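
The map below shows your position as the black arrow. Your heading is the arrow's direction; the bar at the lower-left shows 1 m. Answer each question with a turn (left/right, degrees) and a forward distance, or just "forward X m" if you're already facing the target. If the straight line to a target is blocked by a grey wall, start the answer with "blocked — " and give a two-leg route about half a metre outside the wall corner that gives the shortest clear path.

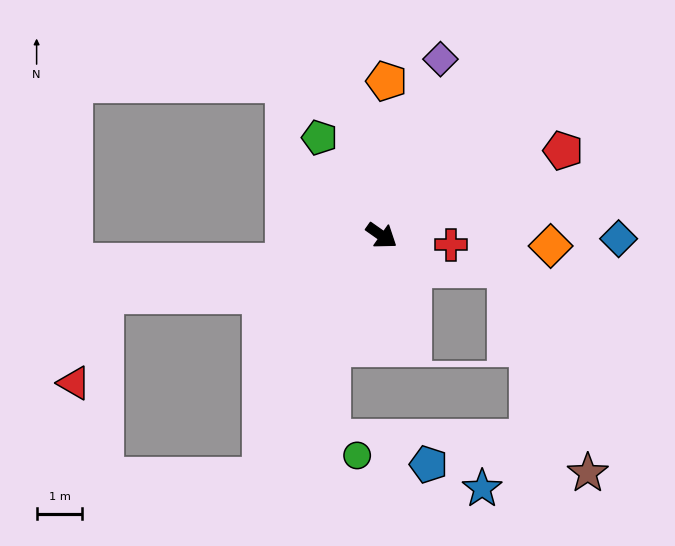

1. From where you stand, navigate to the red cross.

turn left 28°, forward 1.5 m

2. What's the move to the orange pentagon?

turn left 123°, forward 3.4 m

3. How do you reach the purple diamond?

turn left 107°, forward 4.1 m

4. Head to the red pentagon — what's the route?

turn left 60°, forward 4.4 m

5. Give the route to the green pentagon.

turn left 158°, forward 2.5 m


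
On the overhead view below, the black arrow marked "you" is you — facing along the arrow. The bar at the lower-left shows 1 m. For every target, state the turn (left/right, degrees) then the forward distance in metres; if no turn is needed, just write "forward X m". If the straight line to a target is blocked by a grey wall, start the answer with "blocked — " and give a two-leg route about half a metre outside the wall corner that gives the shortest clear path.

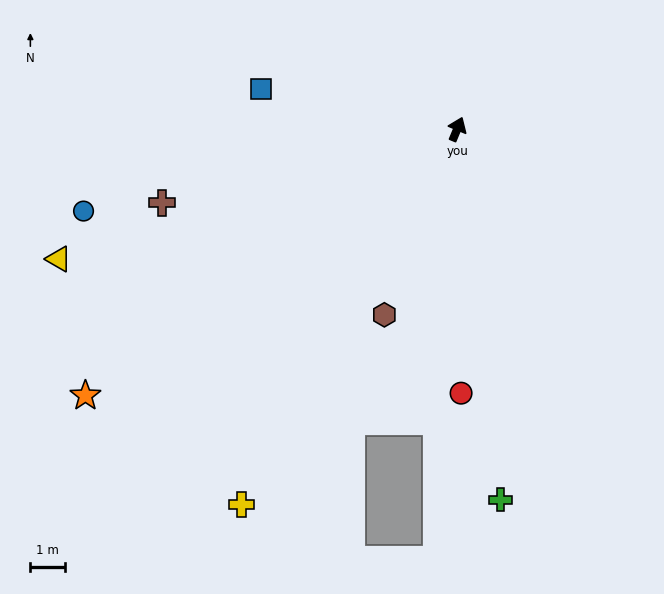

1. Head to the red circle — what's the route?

turn right 157°, forward 7.6 m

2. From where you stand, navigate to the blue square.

turn left 101°, forward 5.8 m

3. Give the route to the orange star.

turn left 148°, forward 13.2 m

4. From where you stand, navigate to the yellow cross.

turn left 173°, forward 12.5 m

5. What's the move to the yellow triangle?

turn left 131°, forward 12.1 m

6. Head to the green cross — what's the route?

turn right 151°, forward 10.7 m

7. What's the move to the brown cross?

turn left 127°, forward 8.8 m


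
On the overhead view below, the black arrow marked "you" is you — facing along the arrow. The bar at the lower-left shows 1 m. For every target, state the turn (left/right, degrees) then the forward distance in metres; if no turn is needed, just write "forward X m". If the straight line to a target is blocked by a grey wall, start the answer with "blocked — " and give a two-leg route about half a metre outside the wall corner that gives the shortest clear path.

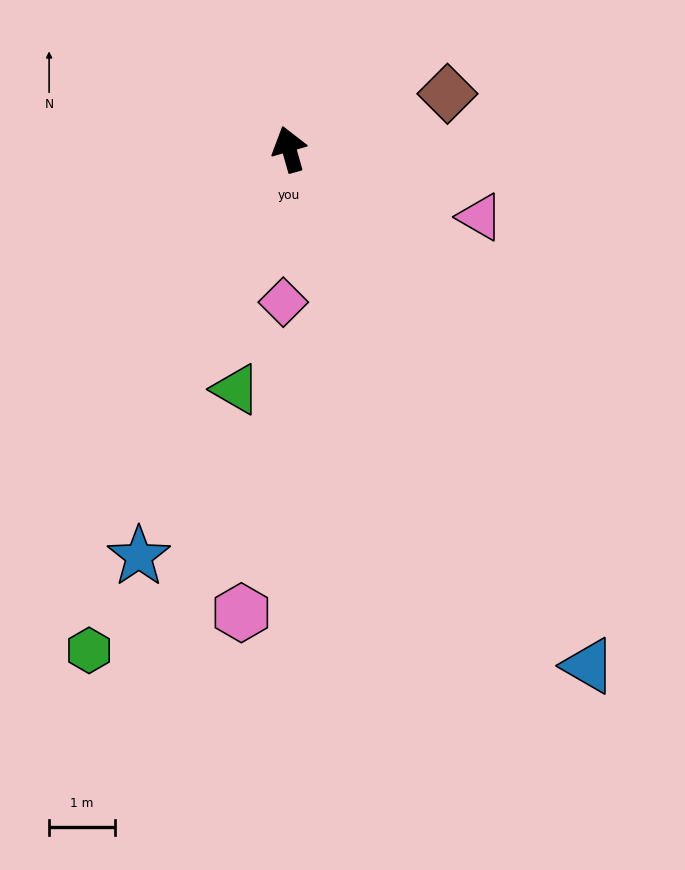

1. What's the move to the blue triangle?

turn right 166°, forward 9.1 m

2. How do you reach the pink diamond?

turn left 162°, forward 2.3 m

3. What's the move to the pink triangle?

turn right 125°, forward 3.1 m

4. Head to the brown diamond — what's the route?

turn right 87°, forward 2.6 m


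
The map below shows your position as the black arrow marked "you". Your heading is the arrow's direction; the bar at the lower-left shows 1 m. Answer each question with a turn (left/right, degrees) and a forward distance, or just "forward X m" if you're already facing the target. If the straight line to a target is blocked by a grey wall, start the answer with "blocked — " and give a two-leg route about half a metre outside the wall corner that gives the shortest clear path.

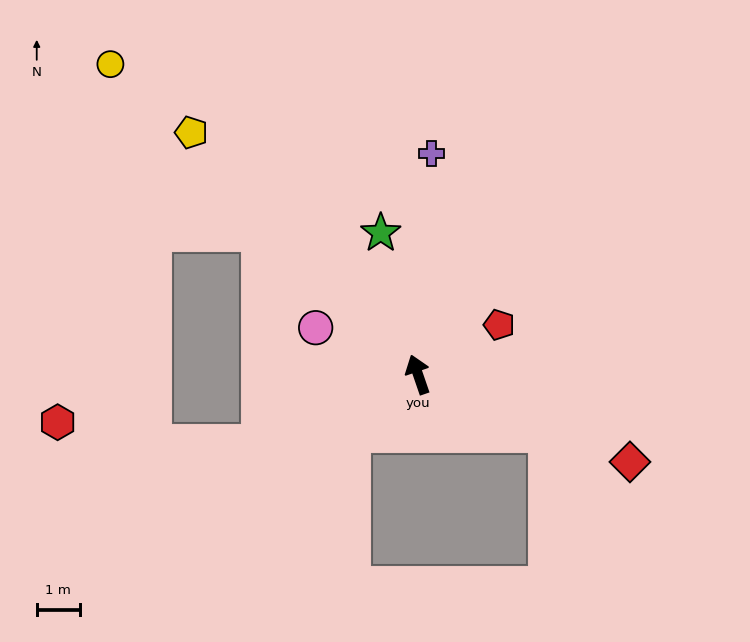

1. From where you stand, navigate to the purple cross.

turn right 22°, forward 5.1 m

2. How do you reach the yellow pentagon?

turn left 24°, forward 7.6 m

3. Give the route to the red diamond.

turn right 131°, forward 5.3 m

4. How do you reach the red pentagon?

turn right 78°, forward 2.2 m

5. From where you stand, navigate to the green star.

turn right 4°, forward 3.4 m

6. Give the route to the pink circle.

turn left 46°, forward 2.6 m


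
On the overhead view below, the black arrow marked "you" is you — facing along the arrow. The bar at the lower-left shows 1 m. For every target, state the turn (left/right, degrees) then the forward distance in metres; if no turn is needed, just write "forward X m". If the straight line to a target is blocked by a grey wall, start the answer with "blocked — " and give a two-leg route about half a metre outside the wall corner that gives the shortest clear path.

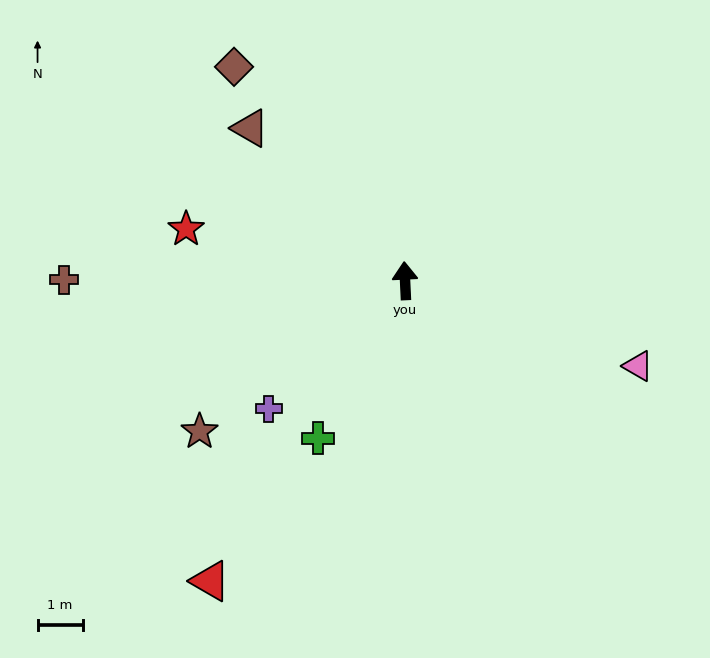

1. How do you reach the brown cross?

turn left 87°, forward 7.6 m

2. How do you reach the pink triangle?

turn right 113°, forward 5.5 m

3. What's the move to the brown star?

turn left 124°, forward 5.7 m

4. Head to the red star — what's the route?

turn left 74°, forward 5.0 m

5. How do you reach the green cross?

turn left 148°, forward 4.0 m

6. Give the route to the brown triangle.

turn left 43°, forward 4.8 m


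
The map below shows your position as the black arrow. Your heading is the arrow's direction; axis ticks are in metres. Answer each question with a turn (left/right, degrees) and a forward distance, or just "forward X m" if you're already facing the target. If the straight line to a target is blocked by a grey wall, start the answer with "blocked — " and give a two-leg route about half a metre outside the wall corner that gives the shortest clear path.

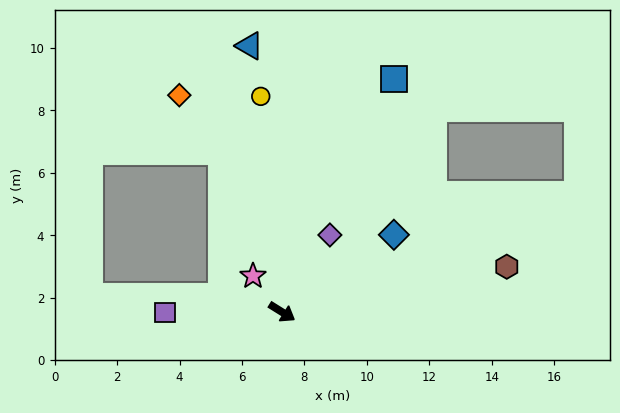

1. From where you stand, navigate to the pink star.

turn left 161°, forward 1.5 m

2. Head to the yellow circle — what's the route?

turn left 128°, forward 6.9 m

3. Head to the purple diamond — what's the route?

turn left 90°, forward 2.9 m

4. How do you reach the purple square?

turn right 148°, forward 3.8 m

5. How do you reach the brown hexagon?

turn left 43°, forward 7.3 m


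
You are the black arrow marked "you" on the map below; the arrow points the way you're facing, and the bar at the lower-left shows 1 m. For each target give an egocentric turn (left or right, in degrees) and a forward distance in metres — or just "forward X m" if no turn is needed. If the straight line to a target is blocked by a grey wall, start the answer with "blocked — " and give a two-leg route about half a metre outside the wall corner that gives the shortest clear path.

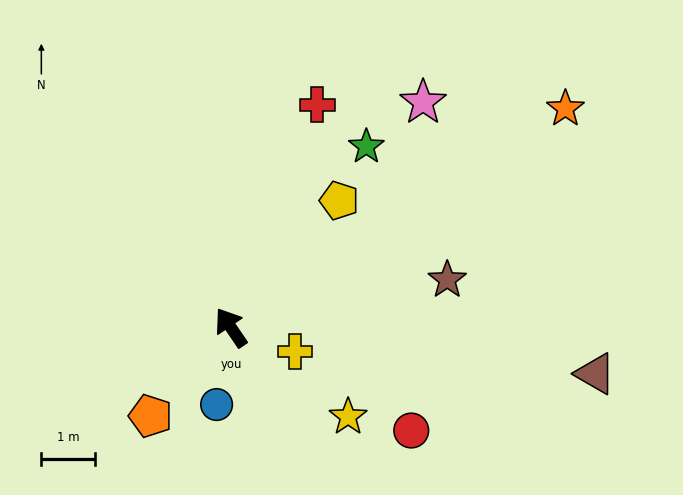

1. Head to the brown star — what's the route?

turn right 112°, forward 4.2 m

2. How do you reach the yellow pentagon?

turn right 75°, forward 3.1 m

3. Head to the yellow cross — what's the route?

turn right 145°, forward 1.3 m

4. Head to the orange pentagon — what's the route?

turn left 104°, forward 2.2 m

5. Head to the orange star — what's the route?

turn right 91°, forward 7.5 m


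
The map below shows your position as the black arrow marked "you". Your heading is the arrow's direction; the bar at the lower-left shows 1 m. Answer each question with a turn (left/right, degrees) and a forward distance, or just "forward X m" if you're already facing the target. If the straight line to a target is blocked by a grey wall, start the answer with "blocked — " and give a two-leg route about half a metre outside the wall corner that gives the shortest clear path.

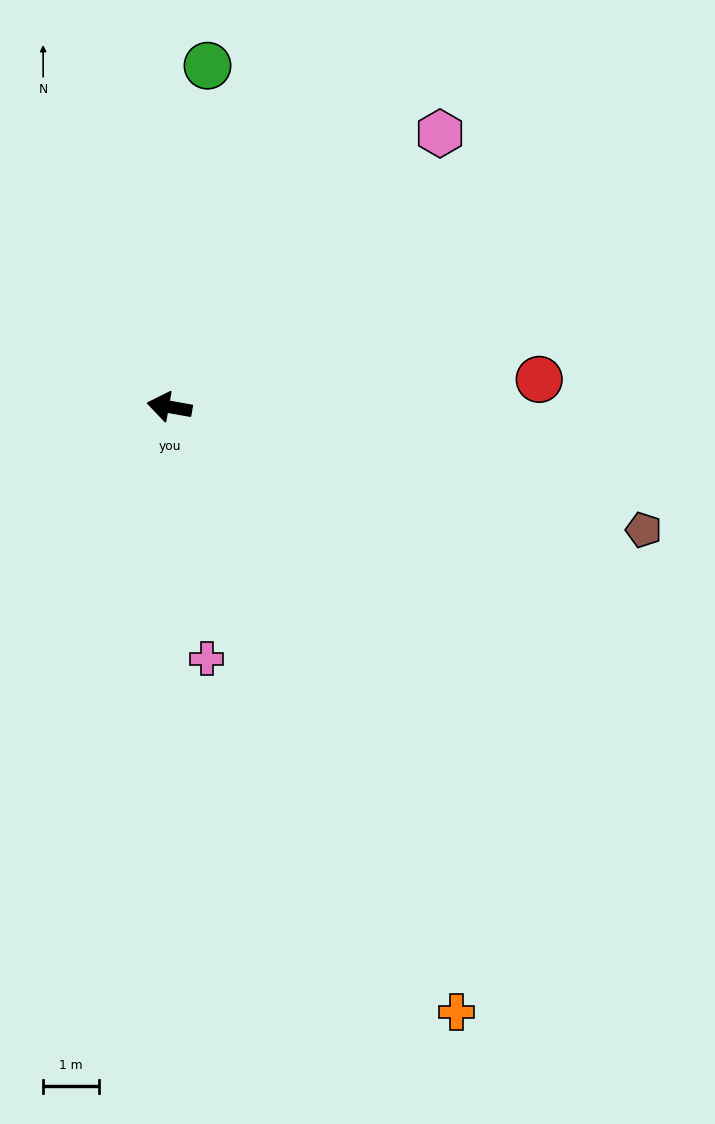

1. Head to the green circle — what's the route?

turn right 86°, forward 6.2 m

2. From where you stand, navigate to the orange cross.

turn left 125°, forward 12.0 m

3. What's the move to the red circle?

turn right 166°, forward 6.7 m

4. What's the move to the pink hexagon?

turn right 125°, forward 6.9 m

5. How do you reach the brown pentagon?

turn left 175°, forward 8.8 m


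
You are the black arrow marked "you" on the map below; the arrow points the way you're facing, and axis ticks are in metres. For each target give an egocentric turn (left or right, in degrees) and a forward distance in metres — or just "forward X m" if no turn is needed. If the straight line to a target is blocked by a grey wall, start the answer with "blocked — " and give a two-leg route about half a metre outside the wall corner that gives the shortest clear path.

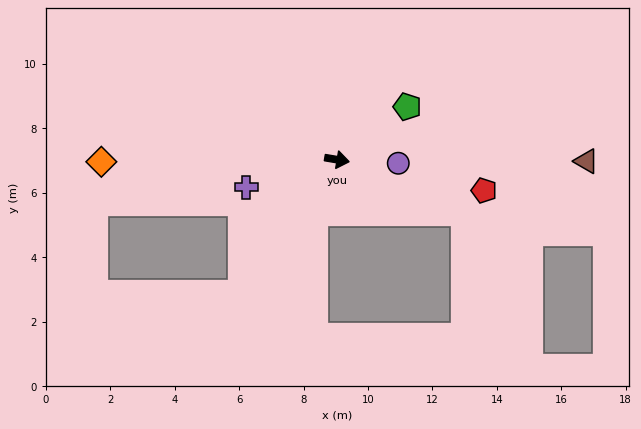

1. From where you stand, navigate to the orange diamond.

turn right 170°, forward 7.3 m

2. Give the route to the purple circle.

turn left 6°, forward 1.9 m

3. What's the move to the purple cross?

turn right 154°, forward 2.9 m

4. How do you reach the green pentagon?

turn left 47°, forward 2.7 m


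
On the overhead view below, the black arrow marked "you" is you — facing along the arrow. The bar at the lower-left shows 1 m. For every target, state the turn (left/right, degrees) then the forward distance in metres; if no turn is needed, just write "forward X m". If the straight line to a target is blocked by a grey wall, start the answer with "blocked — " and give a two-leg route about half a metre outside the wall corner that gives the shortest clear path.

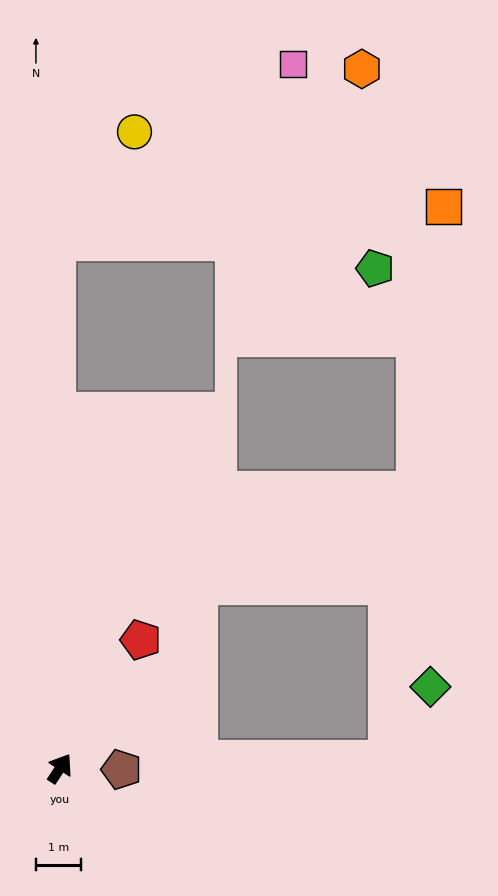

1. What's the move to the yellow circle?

blocked — turn left 34°, forward 11.7 m, then turn right 36°, forward 3.0 m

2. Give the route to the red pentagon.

forward 3.4 m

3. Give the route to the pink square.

blocked — turn left 34°, forward 11.7 m, then turn right 54°, forward 6.5 m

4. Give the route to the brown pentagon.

turn right 58°, forward 1.4 m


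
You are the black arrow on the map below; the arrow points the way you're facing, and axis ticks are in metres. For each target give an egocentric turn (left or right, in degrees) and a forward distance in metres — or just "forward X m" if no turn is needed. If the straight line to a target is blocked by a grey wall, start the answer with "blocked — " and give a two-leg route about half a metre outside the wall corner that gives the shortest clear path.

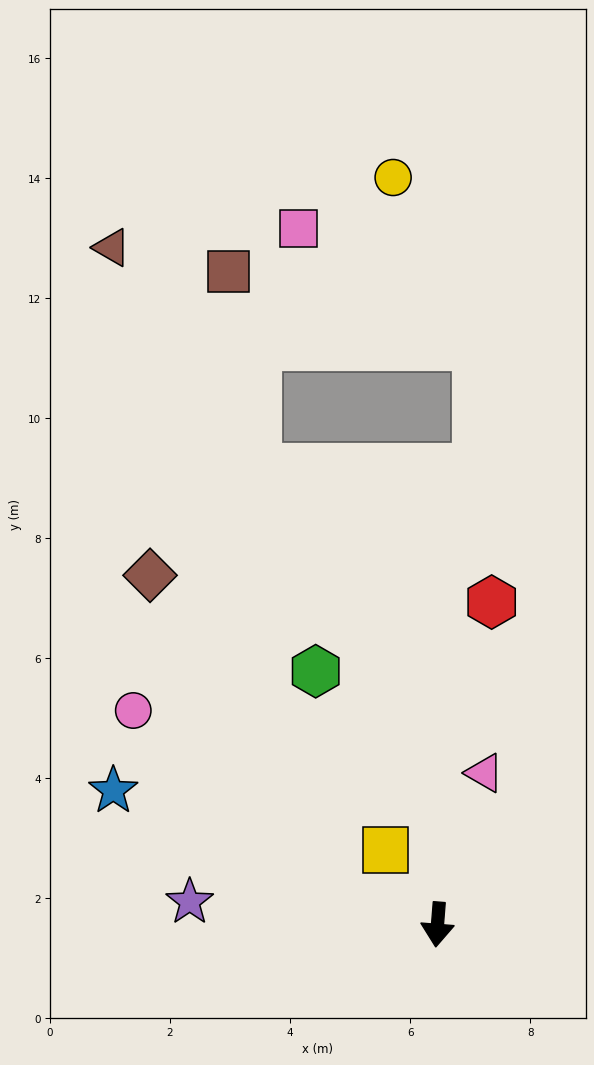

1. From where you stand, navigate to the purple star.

turn right 91°, forward 4.1 m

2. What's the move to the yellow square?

turn right 141°, forward 1.5 m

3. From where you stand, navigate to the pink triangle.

turn left 167°, forward 2.6 m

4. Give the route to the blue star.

turn right 108°, forward 5.8 m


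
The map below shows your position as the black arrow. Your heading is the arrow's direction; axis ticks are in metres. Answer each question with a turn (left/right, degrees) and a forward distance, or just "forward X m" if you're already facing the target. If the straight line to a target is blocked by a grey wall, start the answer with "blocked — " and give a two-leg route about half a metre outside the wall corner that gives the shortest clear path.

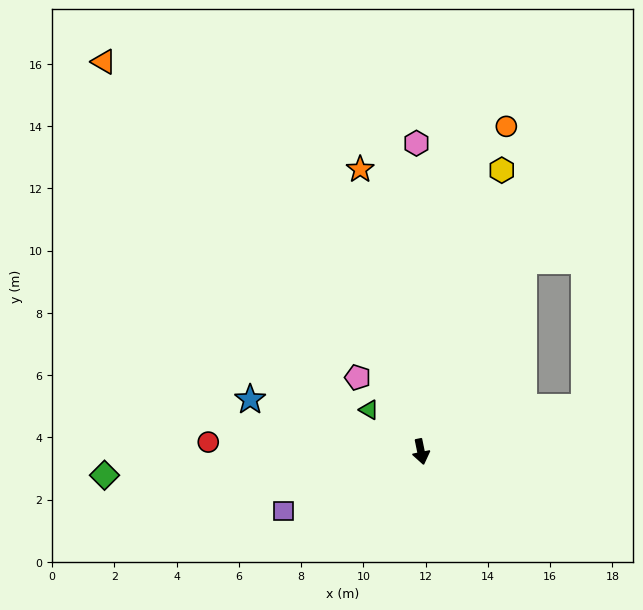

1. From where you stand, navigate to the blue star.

turn right 119°, forward 5.7 m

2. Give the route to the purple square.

turn right 78°, forward 4.8 m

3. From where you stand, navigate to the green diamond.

turn right 97°, forward 10.2 m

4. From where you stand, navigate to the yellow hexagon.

turn left 152°, forward 9.4 m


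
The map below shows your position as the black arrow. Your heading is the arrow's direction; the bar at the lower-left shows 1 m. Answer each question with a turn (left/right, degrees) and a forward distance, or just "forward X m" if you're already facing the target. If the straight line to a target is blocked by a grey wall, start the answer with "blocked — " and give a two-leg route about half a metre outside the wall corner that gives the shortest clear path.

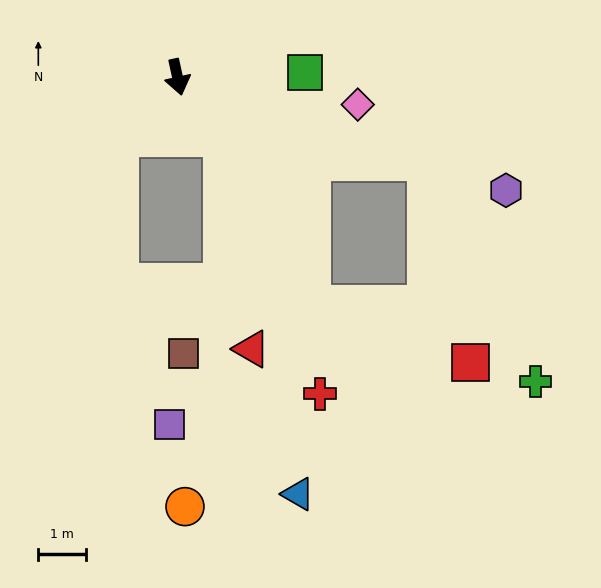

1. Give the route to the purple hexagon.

turn left 59°, forward 7.3 m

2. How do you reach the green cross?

blocked — turn left 59°, forward 5.6 m, then turn right 45°, forward 5.2 m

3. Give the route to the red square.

blocked — turn left 59°, forward 5.6 m, then turn right 59°, forward 4.3 m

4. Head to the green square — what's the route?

turn left 80°, forward 2.7 m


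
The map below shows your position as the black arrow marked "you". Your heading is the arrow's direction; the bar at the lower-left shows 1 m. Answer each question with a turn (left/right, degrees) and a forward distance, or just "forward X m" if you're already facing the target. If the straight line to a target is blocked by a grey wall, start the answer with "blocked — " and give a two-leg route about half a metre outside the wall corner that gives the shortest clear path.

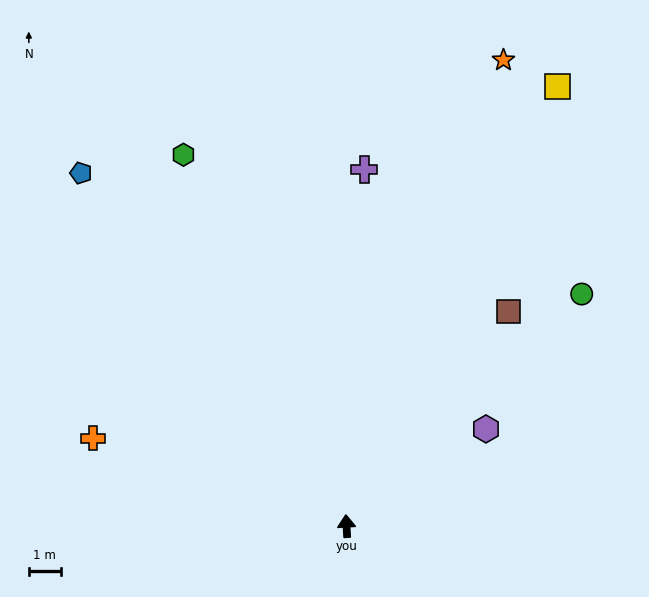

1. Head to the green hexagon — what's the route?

turn left 20°, forward 12.6 m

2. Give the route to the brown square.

turn right 40°, forward 8.4 m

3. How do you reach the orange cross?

turn left 68°, forward 8.3 m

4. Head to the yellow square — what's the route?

turn right 29°, forward 15.1 m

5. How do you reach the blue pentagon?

turn left 34°, forward 13.7 m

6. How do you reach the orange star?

turn right 22°, forward 15.3 m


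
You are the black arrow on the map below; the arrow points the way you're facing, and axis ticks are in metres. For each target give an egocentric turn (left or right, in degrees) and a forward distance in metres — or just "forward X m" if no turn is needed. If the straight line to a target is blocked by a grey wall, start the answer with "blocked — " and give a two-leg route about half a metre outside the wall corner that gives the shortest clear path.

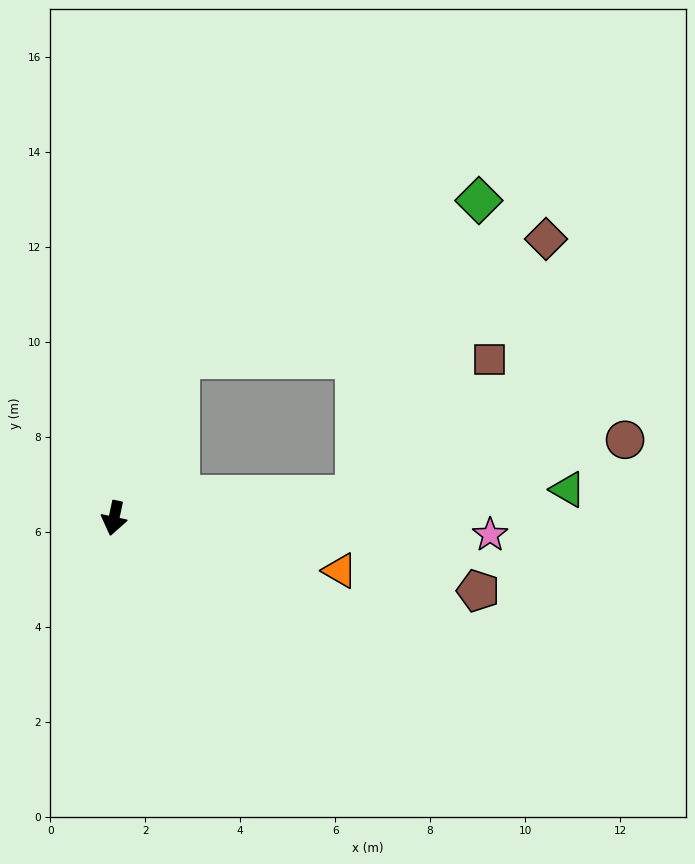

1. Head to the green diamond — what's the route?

blocked — turn left 170°, forward 3.6 m, then turn right 40°, forward 7.1 m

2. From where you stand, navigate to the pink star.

turn left 99°, forward 7.9 m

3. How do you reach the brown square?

blocked — turn left 107°, forward 5.1 m, then turn left 40°, forward 4.0 m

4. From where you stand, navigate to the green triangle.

turn left 106°, forward 9.6 m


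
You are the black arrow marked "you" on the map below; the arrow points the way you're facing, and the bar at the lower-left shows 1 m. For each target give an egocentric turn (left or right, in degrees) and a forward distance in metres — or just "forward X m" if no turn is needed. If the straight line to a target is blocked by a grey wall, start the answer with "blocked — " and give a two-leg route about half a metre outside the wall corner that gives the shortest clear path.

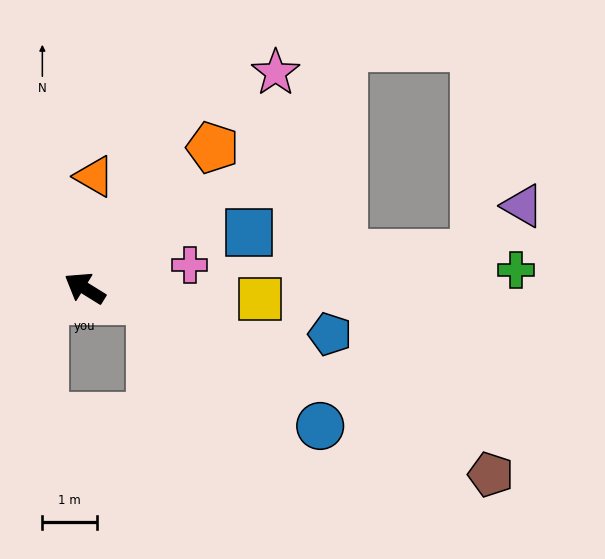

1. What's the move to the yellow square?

turn right 152°, forward 3.2 m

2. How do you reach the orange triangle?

turn right 63°, forward 2.0 m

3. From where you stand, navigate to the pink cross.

turn right 136°, forward 2.0 m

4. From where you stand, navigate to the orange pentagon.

turn right 100°, forward 3.5 m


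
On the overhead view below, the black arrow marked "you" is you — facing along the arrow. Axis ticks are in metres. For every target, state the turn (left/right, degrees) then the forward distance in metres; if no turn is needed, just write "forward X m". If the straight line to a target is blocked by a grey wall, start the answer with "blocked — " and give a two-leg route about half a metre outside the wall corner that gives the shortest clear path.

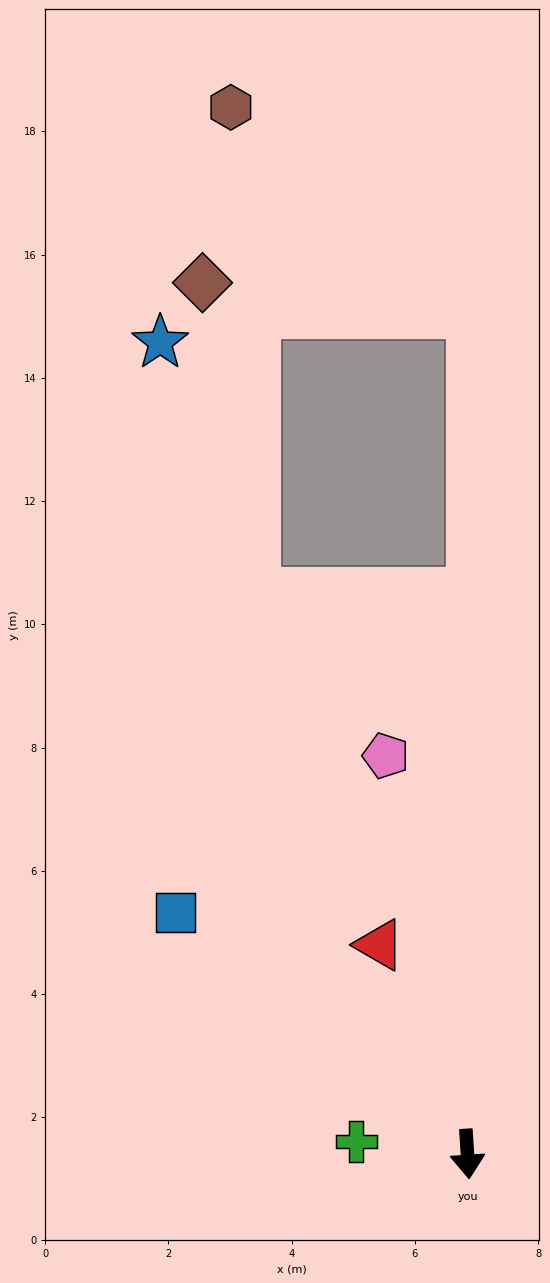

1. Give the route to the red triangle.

turn right 161°, forward 3.7 m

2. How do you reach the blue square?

turn right 133°, forward 6.2 m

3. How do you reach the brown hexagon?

blocked — turn left 176°, forward 13.7 m, then turn left 50°, forward 5.1 m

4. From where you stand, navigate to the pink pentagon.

turn right 172°, forward 6.6 m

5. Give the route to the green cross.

turn right 100°, forward 1.8 m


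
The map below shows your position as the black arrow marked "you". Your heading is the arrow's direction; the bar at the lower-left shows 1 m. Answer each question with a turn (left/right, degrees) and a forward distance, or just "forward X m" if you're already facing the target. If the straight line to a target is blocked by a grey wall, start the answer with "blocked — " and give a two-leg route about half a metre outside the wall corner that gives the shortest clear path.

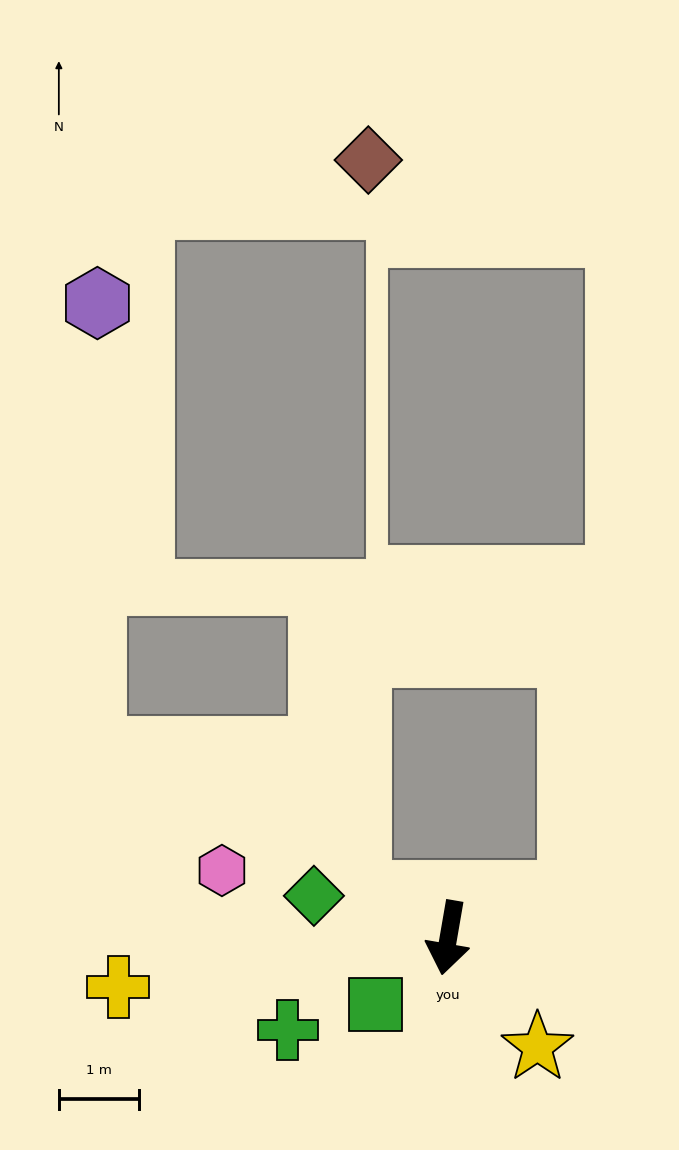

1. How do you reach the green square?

turn right 38°, forward 1.2 m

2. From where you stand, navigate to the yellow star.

turn left 49°, forward 1.8 m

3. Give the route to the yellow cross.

turn right 72°, forward 4.2 m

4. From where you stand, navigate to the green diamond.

turn right 98°, forward 1.8 m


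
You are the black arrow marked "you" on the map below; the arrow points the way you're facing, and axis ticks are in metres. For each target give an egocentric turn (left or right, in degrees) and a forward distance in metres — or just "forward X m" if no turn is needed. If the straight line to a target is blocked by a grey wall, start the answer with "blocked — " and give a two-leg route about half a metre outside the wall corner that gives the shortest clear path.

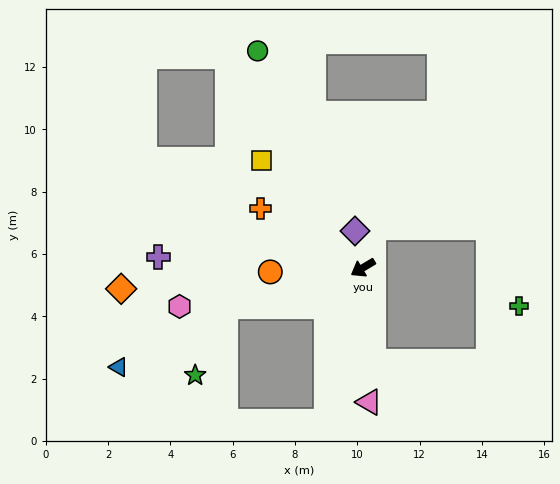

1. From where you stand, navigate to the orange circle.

turn right 28°, forward 3.0 m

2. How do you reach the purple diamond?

turn right 109°, forward 1.2 m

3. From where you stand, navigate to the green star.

blocked — turn right 16°, forward 4.6 m, then turn left 52°, forward 2.4 m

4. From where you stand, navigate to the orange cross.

turn right 61°, forward 3.8 m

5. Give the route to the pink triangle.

turn left 62°, forward 4.3 m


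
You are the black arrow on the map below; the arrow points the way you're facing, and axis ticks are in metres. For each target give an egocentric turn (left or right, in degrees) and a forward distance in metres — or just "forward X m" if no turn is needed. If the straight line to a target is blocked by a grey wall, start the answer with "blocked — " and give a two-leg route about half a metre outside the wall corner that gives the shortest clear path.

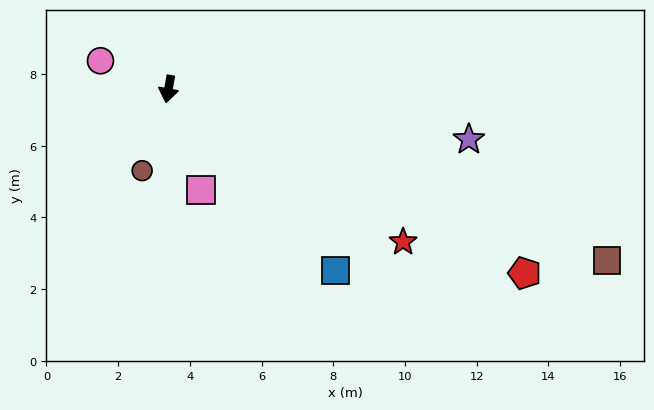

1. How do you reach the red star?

turn left 67°, forward 7.8 m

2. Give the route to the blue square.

turn left 53°, forward 6.9 m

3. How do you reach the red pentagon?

turn left 73°, forward 11.2 m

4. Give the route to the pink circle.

turn right 102°, forward 2.1 m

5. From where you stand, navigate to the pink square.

turn left 28°, forward 2.9 m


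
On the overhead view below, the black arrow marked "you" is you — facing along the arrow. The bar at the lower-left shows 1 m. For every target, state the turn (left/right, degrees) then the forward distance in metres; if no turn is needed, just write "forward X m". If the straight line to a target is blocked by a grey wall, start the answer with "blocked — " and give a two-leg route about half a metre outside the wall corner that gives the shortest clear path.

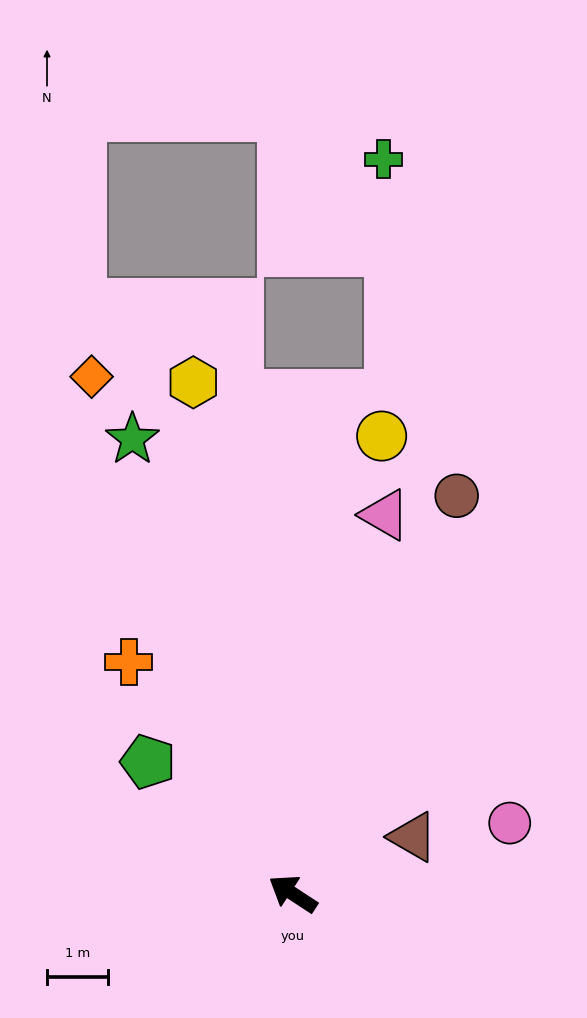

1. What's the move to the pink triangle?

turn right 70°, forward 6.4 m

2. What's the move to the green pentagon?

turn right 9°, forward 3.2 m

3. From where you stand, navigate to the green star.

turn right 37°, forward 7.9 m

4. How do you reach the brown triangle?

turn right 122°, forward 2.2 m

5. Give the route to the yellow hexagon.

turn right 46°, forward 8.5 m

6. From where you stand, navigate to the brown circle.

turn right 79°, forward 7.1 m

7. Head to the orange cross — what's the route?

turn right 22°, forward 4.7 m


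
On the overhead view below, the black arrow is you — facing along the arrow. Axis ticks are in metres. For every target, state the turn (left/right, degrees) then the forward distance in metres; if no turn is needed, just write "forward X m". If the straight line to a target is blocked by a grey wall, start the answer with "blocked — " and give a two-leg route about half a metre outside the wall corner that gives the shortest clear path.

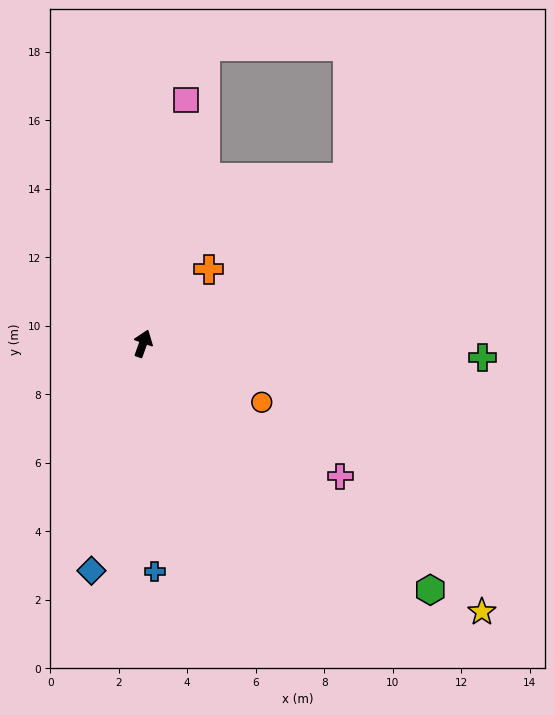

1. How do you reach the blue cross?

turn right 157°, forward 6.7 m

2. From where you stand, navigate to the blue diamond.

turn right 173°, forward 6.8 m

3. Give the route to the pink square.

turn left 10°, forward 7.2 m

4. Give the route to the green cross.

turn right 73°, forward 9.9 m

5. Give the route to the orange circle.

turn right 97°, forward 3.9 m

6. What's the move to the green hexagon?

turn right 111°, forward 11.0 m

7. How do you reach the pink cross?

turn right 104°, forward 6.9 m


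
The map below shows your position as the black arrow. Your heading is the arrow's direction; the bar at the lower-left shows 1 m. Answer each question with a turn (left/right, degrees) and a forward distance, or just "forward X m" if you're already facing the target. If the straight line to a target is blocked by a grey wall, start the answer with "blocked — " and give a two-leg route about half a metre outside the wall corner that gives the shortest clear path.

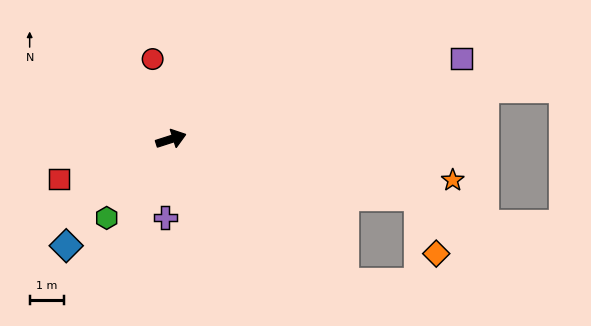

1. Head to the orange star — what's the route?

turn right 26°, forward 8.2 m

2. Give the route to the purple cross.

turn right 112°, forward 2.3 m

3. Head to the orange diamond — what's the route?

blocked — turn right 31°, forward 7.3 m, then turn right 59°, forward 1.7 m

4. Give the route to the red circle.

turn left 85°, forward 2.4 m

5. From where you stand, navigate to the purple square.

turn right 2°, forward 8.7 m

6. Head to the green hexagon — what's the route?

turn right 147°, forward 2.9 m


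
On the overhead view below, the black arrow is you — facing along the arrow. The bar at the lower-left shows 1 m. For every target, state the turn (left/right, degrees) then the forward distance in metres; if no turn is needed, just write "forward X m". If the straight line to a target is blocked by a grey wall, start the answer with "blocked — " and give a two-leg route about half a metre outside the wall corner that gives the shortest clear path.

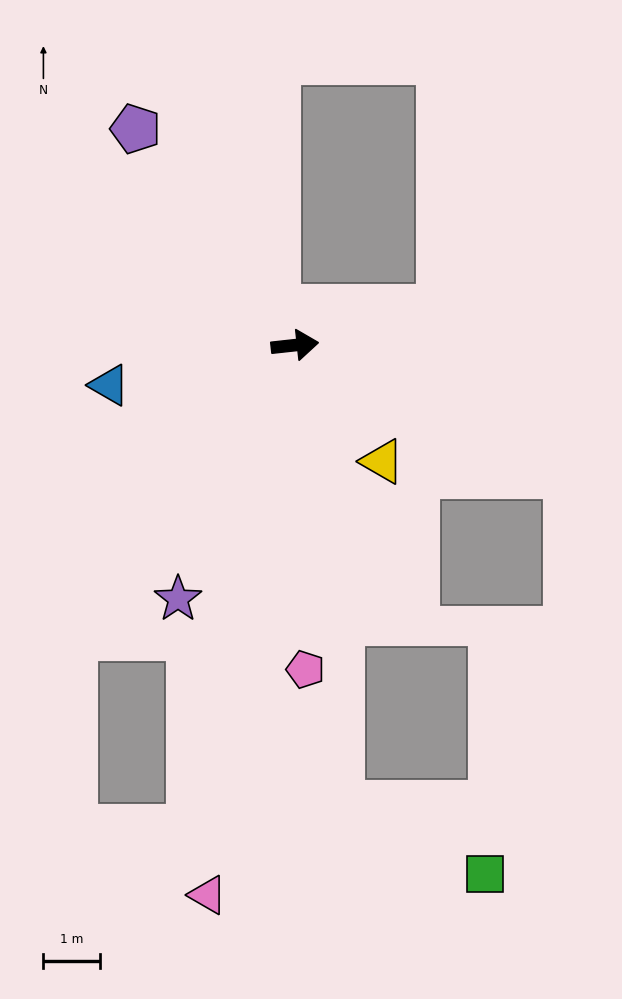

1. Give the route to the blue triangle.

turn right 174°, forward 3.4 m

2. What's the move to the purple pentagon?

turn left 120°, forward 4.8 m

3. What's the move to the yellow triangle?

turn right 59°, forward 2.6 m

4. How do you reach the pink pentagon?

turn right 94°, forward 5.8 m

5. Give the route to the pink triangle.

turn right 105°, forward 9.9 m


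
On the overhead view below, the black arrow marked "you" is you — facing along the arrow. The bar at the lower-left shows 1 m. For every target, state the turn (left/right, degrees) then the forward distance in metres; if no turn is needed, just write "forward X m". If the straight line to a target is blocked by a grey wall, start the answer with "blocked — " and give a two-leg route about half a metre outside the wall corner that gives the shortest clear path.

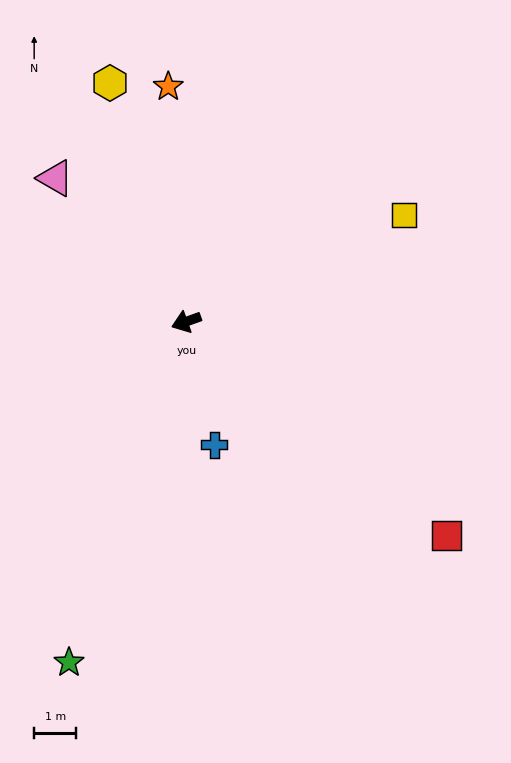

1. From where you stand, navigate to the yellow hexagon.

turn right 92°, forward 5.9 m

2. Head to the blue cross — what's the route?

turn left 83°, forward 3.0 m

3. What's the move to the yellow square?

turn right 174°, forward 5.7 m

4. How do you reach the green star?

turn left 51°, forward 8.5 m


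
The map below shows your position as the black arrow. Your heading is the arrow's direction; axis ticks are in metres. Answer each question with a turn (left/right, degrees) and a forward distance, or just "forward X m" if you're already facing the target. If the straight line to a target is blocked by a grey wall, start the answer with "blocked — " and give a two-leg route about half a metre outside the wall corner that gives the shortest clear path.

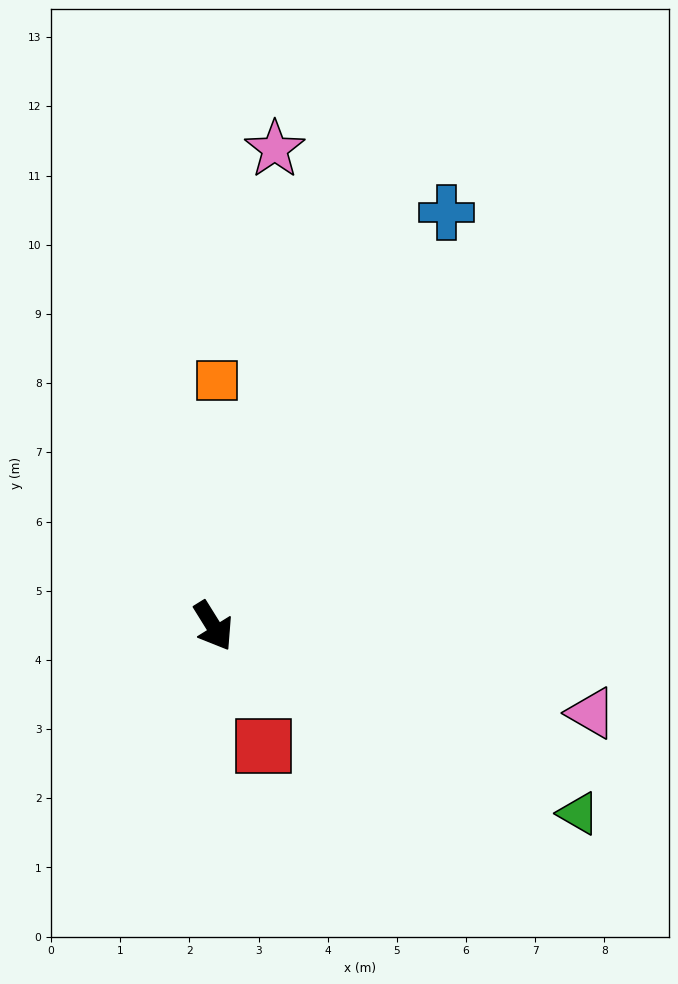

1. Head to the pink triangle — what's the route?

turn left 45°, forward 5.6 m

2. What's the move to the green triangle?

turn left 31°, forward 5.9 m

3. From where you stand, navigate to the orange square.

turn left 147°, forward 3.6 m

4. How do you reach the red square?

turn right 9°, forward 1.9 m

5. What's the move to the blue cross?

turn left 119°, forward 6.9 m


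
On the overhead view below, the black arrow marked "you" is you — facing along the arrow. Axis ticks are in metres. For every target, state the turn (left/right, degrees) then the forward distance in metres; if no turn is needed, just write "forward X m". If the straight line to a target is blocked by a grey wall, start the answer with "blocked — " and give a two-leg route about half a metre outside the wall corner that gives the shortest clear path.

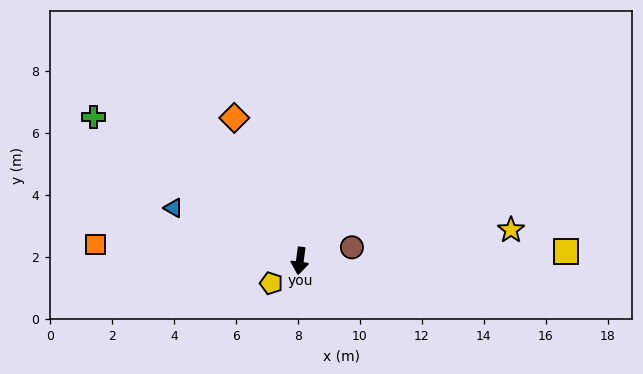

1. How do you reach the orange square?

turn right 87°, forward 6.6 m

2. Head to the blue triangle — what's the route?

turn right 105°, forward 4.4 m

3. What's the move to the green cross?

turn right 117°, forward 8.1 m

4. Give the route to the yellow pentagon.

turn right 44°, forward 1.2 m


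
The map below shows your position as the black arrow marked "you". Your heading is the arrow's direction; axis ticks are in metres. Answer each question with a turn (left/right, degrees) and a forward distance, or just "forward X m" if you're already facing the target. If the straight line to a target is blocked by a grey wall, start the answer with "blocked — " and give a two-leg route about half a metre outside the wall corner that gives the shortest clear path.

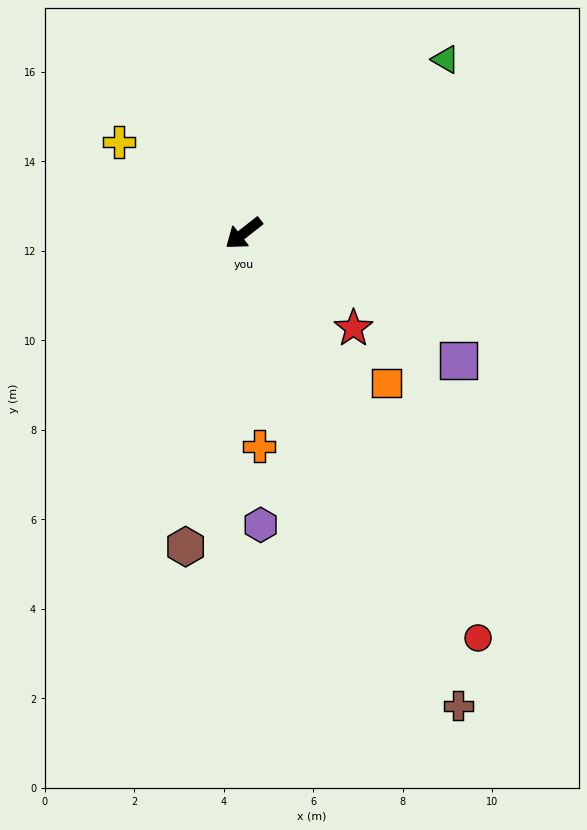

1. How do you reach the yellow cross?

turn right 74°, forward 3.5 m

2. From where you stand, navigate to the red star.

turn left 101°, forward 3.2 m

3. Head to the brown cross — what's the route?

turn left 76°, forward 11.6 m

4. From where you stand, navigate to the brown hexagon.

turn left 41°, forward 7.1 m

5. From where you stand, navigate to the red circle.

turn left 82°, forward 10.4 m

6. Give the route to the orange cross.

turn left 56°, forward 4.8 m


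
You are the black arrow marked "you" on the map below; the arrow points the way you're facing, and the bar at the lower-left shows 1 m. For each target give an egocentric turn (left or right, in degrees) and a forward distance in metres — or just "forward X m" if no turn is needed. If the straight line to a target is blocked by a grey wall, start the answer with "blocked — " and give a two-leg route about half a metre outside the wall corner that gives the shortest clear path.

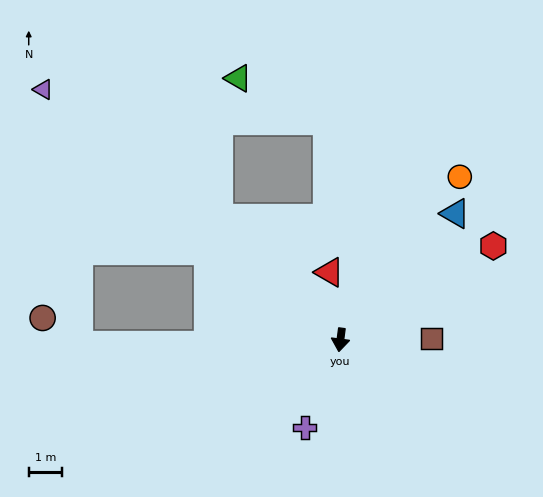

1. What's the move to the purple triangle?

turn right 123°, forward 11.8 m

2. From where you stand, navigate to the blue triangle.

turn left 145°, forward 5.2 m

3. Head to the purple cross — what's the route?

turn right 15°, forward 2.9 m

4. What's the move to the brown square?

turn left 98°, forward 2.8 m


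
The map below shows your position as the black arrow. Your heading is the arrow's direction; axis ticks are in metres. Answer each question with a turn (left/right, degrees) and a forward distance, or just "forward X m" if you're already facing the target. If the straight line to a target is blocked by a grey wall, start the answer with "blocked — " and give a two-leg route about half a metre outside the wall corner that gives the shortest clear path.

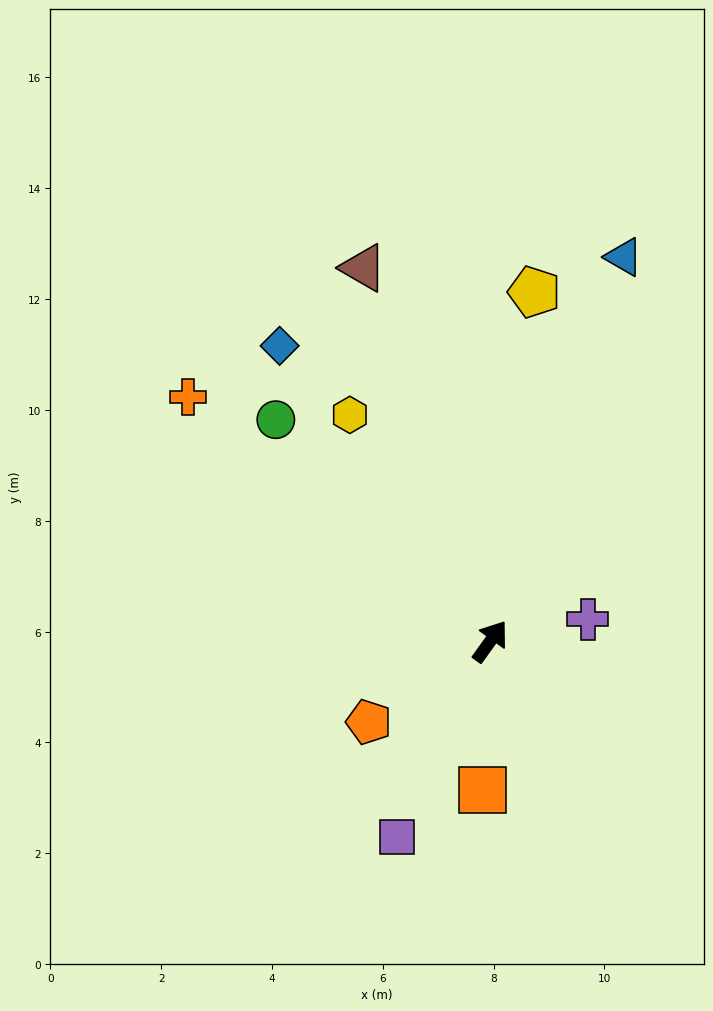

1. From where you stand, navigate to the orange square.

turn right 147°, forward 2.7 m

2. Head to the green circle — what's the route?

turn left 80°, forward 5.6 m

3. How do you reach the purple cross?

turn right 42°, forward 1.8 m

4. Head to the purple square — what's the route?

turn right 170°, forward 3.9 m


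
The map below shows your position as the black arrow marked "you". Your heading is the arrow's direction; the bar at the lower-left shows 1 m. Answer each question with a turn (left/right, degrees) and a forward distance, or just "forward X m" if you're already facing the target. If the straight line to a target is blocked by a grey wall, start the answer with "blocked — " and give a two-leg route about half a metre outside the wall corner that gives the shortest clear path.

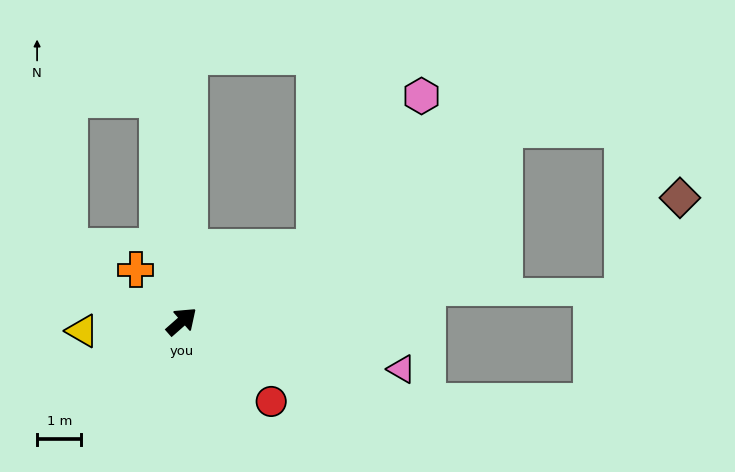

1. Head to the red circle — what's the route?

turn right 83°, forward 2.7 m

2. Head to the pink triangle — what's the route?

turn right 54°, forward 5.1 m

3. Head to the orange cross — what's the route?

turn left 90°, forward 1.6 m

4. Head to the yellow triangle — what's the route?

turn left 144°, forward 2.3 m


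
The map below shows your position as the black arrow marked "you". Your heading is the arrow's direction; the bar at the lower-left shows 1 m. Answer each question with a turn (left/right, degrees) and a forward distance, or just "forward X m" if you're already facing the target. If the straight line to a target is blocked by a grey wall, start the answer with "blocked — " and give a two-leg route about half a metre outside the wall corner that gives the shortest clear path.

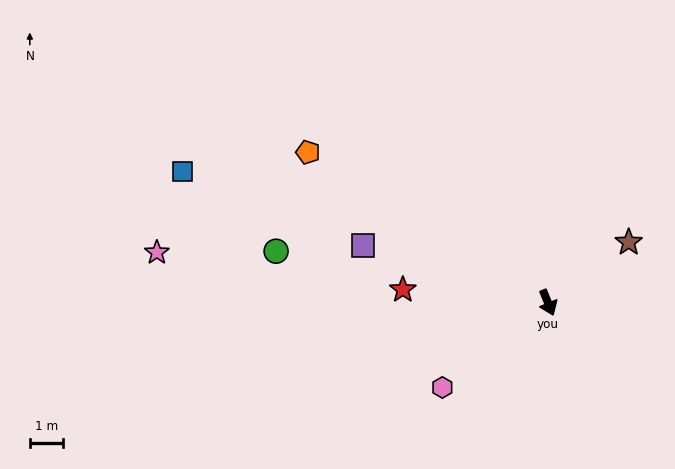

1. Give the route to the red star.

turn right 117°, forward 4.3 m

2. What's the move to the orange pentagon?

turn right 144°, forward 8.4 m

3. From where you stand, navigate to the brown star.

turn left 105°, forward 3.0 m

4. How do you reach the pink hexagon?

turn right 74°, forward 4.0 m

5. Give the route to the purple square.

turn right 129°, forward 5.8 m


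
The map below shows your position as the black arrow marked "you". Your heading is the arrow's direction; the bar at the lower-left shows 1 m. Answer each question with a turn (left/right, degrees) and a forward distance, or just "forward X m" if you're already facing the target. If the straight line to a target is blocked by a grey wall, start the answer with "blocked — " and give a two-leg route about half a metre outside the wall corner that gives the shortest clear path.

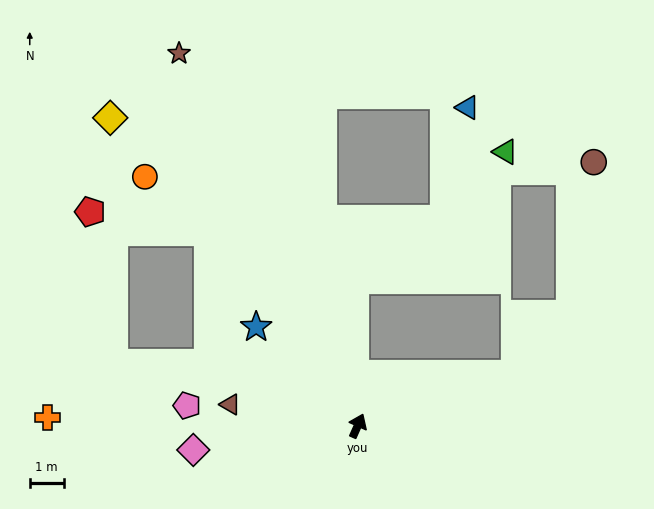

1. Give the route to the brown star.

turn left 50°, forward 12.1 m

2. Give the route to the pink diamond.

turn left 122°, forward 4.9 m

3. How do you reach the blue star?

turn left 70°, forward 4.2 m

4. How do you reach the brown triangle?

turn left 104°, forward 3.8 m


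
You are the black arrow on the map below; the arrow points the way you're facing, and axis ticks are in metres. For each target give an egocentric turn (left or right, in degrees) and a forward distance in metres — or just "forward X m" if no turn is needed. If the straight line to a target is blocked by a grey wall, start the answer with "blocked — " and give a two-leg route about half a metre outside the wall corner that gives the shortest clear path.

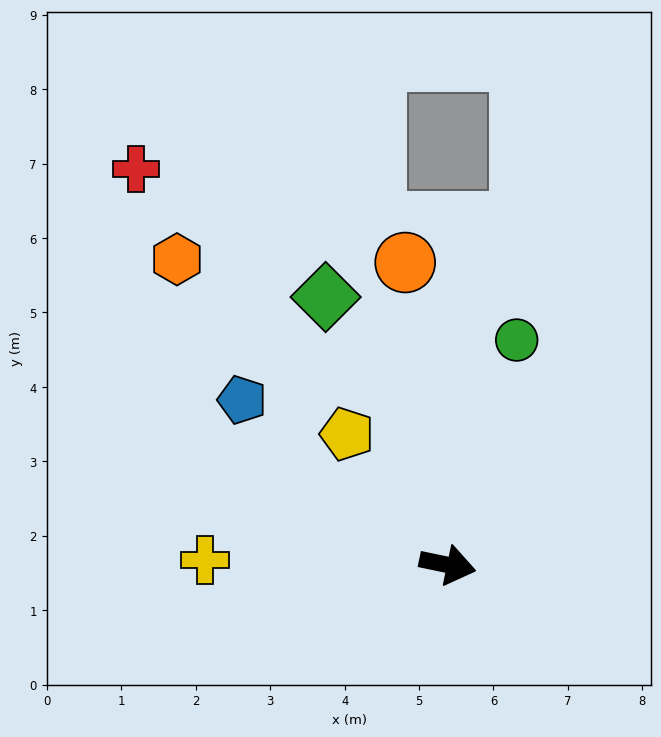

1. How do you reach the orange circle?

turn left 110°, forward 4.1 m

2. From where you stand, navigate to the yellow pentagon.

turn left 139°, forward 2.2 m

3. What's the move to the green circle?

turn left 85°, forward 3.2 m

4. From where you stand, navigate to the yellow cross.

turn right 169°, forward 3.3 m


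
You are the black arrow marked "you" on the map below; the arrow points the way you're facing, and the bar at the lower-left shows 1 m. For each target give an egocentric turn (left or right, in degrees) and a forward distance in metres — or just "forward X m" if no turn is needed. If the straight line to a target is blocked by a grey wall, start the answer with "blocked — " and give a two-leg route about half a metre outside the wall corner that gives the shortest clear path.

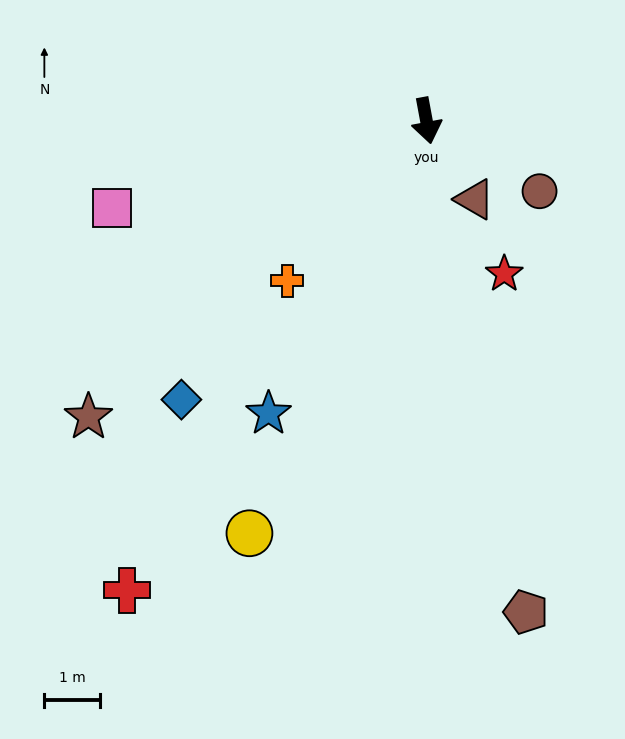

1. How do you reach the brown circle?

turn left 48°, forward 2.4 m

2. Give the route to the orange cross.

turn right 52°, forward 3.8 m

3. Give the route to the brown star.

turn right 59°, forward 8.1 m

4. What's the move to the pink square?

turn right 85°, forward 5.9 m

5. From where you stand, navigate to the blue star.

turn right 39°, forward 6.0 m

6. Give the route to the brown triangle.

turn left 21°, forward 1.7 m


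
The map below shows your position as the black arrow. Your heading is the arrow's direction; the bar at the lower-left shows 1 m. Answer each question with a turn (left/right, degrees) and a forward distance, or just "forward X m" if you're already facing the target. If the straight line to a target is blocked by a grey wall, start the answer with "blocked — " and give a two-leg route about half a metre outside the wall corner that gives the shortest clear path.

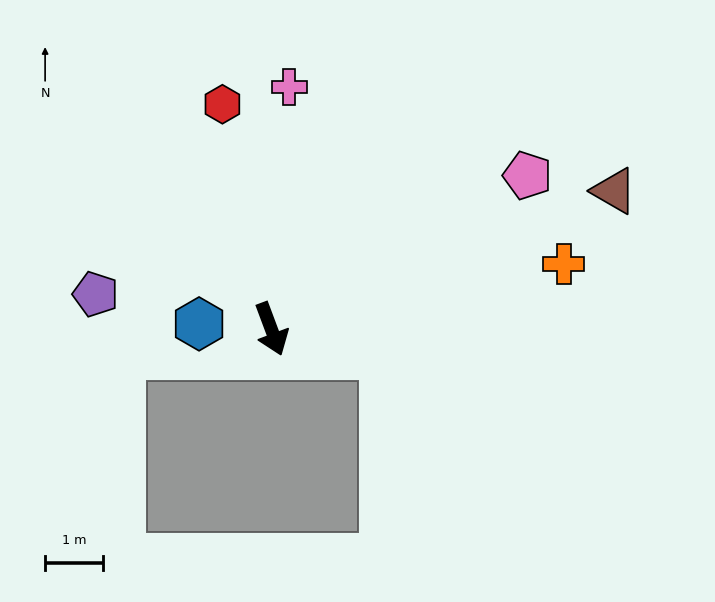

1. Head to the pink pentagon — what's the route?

turn left 100°, forward 5.1 m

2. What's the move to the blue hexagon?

turn right 115°, forward 1.2 m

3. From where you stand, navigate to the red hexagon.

turn left 172°, forward 4.0 m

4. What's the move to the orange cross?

turn left 82°, forward 5.2 m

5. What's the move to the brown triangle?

turn left 91°, forward 6.4 m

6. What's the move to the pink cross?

turn left 155°, forward 4.2 m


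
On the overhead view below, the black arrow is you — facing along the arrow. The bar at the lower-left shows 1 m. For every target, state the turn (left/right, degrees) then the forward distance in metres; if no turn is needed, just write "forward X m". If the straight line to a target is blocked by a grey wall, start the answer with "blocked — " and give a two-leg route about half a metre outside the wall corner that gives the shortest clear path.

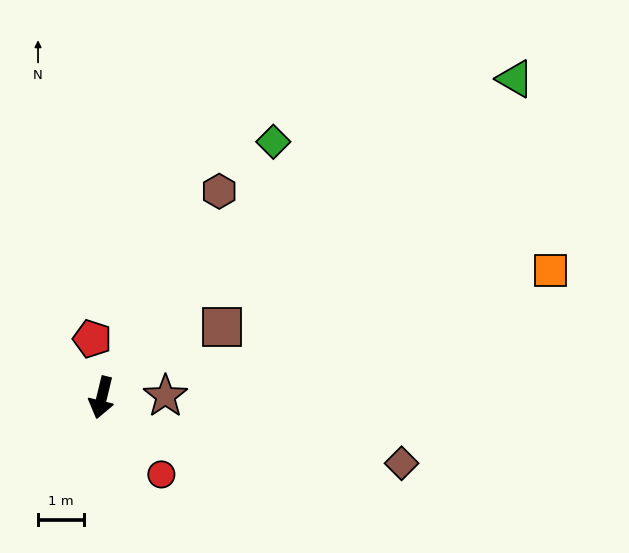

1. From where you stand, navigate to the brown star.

turn left 105°, forward 1.4 m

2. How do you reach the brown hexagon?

turn left 164°, forward 5.2 m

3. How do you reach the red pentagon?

turn right 157°, forward 1.3 m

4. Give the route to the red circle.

turn left 51°, forward 2.1 m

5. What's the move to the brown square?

turn left 134°, forward 3.1 m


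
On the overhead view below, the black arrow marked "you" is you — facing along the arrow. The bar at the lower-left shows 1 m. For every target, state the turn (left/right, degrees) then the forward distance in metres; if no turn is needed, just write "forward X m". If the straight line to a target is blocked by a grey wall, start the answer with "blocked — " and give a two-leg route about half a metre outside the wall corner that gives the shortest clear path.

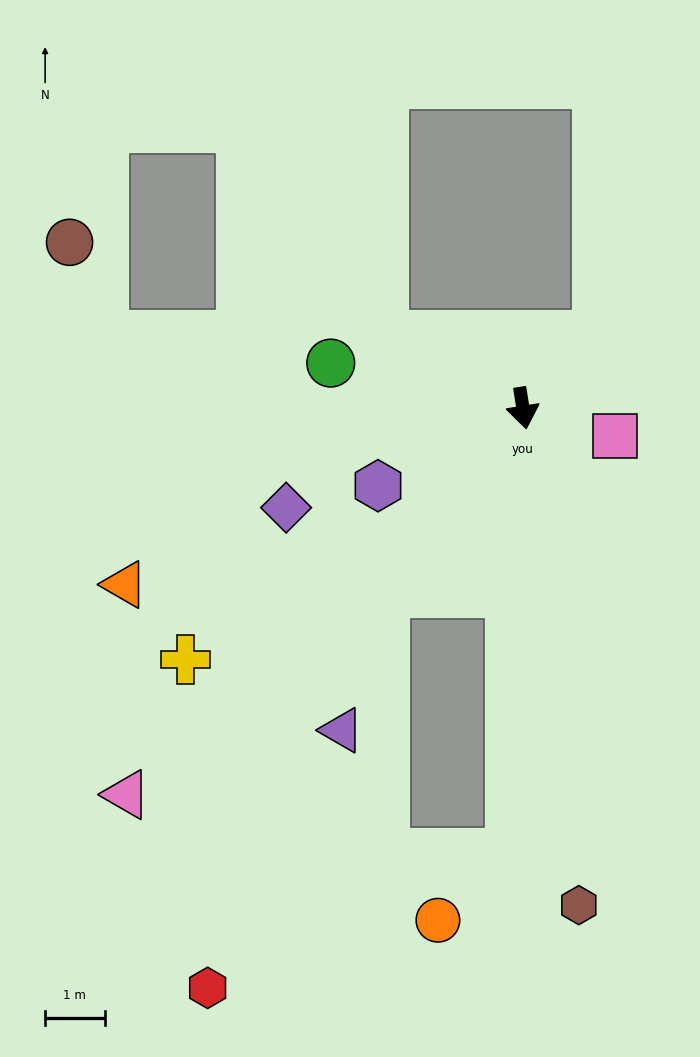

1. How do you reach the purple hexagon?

turn right 71°, forward 2.8 m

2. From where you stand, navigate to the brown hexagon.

turn right 3°, forward 8.4 m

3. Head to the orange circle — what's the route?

blocked — turn right 11°, forward 7.5 m, then turn right 46°, forward 1.7 m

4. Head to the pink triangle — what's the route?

turn right 55°, forward 9.3 m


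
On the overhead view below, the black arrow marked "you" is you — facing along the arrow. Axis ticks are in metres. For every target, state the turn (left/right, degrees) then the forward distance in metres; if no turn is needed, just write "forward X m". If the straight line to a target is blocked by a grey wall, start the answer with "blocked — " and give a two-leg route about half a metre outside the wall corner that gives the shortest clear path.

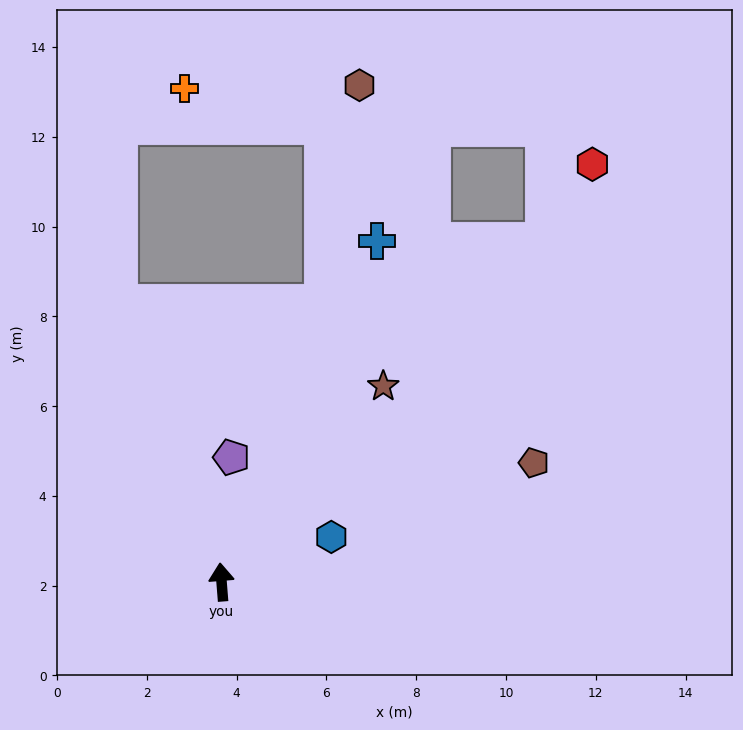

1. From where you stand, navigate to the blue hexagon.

turn right 72°, forward 2.6 m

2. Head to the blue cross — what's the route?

turn right 29°, forward 8.3 m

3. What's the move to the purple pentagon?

turn right 9°, forward 2.8 m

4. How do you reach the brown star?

turn right 44°, forward 5.7 m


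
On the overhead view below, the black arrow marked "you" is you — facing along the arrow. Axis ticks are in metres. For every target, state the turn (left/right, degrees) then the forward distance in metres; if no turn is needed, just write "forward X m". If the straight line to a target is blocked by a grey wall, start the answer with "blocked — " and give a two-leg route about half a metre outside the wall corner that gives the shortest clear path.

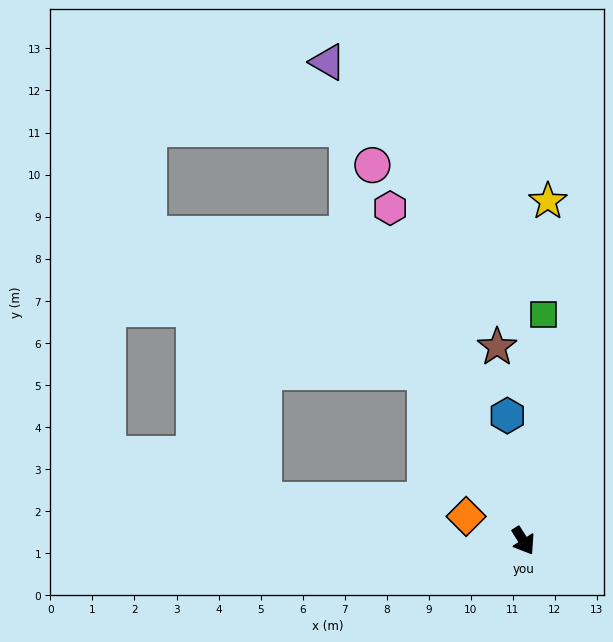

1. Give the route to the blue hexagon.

turn left 155°, forward 3.0 m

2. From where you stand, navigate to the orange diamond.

turn right 146°, forward 1.5 m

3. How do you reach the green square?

turn left 143°, forward 5.4 m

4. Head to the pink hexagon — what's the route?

turn left 169°, forward 8.5 m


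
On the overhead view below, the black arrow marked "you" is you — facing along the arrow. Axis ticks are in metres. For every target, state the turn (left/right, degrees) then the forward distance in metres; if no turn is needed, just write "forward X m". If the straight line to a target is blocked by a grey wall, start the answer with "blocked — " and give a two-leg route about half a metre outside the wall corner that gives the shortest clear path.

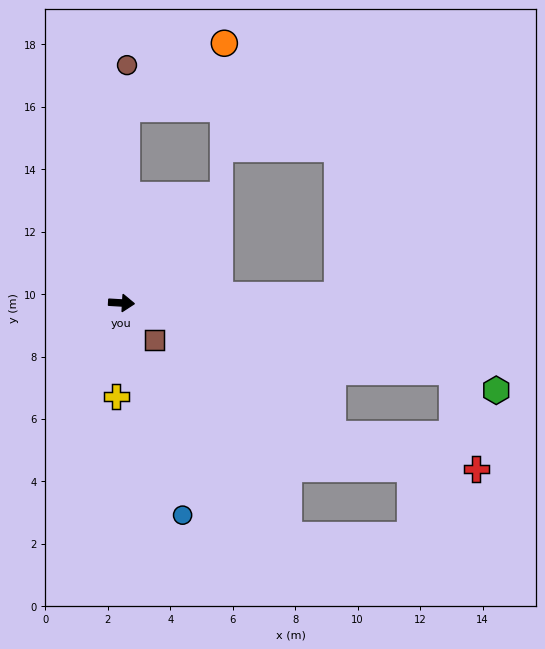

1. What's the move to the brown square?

turn right 45°, forward 1.6 m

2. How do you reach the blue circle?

turn right 71°, forward 7.1 m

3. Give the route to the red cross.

blocked — turn right 8°, forward 10.8 m, then turn right 65°, forward 3.2 m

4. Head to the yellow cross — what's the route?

turn right 90°, forward 3.0 m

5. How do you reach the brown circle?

turn left 92°, forward 7.6 m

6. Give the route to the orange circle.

blocked — turn left 92°, forward 6.2 m, then turn right 54°, forward 3.8 m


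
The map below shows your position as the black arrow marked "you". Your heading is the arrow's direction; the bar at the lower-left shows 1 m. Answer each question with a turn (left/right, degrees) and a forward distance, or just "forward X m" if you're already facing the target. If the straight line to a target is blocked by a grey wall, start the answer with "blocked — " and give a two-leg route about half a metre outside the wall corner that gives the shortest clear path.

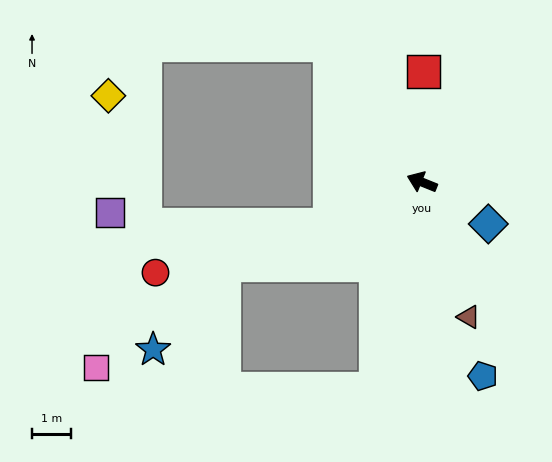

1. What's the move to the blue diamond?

turn left 170°, forward 2.0 m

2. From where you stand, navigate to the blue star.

blocked — turn left 45°, forward 5.5 m, then turn left 26°, forward 2.8 m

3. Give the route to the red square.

turn right 69°, forward 2.9 m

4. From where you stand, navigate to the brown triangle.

turn left 131°, forward 3.7 m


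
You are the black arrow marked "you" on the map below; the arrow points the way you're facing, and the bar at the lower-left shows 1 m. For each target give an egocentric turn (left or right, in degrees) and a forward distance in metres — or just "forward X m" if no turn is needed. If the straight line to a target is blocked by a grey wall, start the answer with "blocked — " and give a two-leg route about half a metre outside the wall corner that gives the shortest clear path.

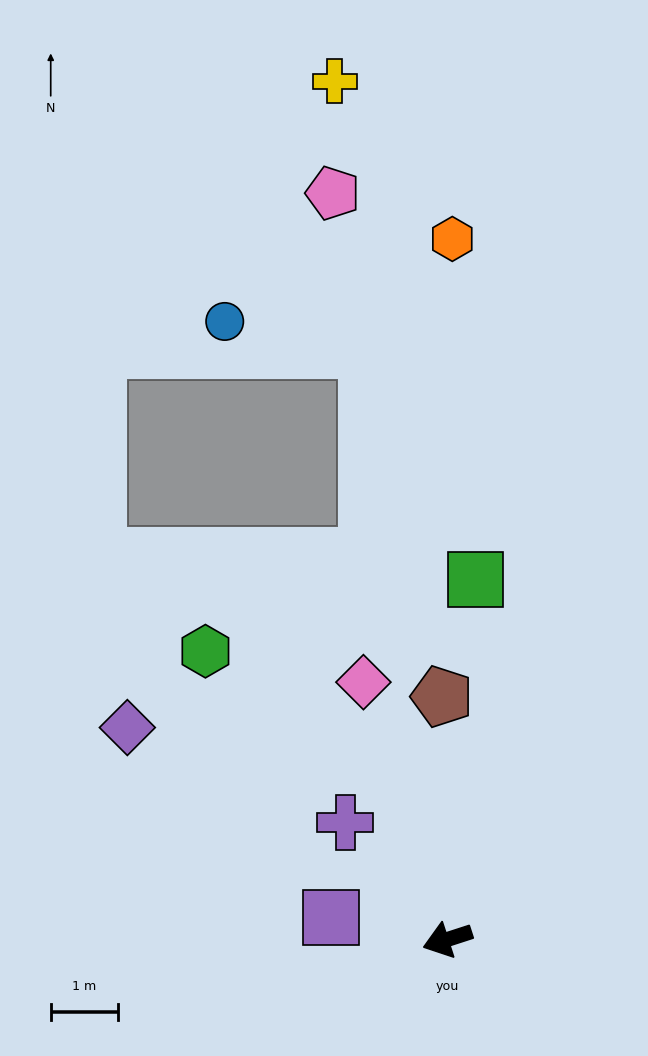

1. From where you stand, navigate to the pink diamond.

turn right 90°, forward 4.0 m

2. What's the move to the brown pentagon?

turn right 107°, forward 3.6 m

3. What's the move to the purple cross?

turn right 67°, forward 2.3 m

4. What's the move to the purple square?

turn right 29°, forward 1.8 m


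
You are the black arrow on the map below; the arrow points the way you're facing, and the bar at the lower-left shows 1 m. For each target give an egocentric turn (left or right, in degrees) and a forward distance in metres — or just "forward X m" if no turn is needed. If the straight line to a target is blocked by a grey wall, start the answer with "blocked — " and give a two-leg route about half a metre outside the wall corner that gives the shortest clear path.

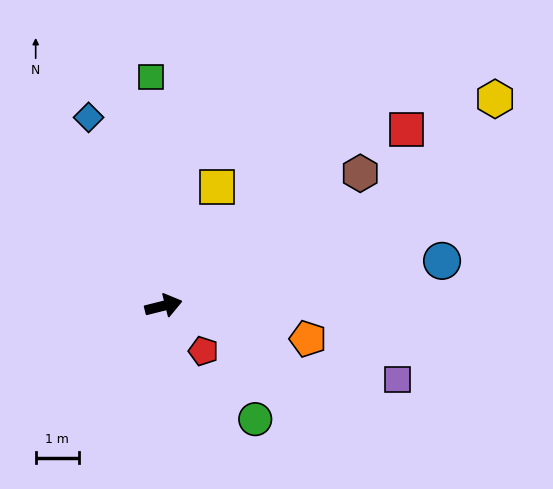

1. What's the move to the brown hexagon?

turn left 20°, forward 5.5 m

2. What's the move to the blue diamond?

turn left 98°, forward 4.7 m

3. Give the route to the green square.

turn left 79°, forward 5.3 m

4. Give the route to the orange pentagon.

turn right 27°, forward 3.4 m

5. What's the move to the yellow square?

turn left 52°, forward 3.0 m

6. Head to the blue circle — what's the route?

turn right 5°, forward 6.6 m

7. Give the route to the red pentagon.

turn right 63°, forward 1.4 m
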